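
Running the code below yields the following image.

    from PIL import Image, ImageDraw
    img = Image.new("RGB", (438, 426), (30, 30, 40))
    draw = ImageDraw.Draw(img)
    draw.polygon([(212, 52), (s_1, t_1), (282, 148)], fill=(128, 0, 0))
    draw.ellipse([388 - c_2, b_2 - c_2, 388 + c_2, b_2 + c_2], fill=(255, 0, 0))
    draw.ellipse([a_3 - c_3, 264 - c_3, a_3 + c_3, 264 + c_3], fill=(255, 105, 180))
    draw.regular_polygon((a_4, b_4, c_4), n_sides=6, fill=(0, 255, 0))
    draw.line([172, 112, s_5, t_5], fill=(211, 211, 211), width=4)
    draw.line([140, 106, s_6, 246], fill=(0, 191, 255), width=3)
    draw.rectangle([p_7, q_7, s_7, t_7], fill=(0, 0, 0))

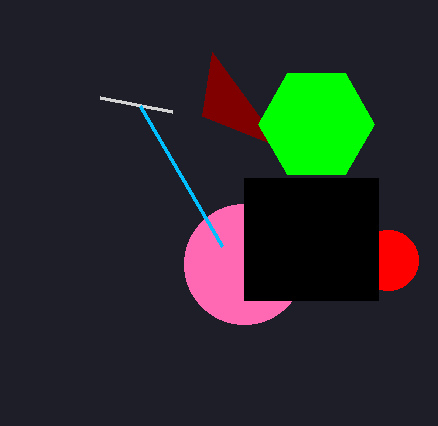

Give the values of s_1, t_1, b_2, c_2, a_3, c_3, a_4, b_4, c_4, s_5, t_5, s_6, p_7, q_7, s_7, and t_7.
s_1 = 202, t_1 = 116, b_2 = 260, c_2 = 30, a_3 = 244, c_3 = 60, a_4 = 316, b_4 = 124, c_4 = 58, s_5 = 100, t_5 = 98, s_6 = 222, p_7 = 244, q_7 = 178, s_7 = 378, t_7 = 300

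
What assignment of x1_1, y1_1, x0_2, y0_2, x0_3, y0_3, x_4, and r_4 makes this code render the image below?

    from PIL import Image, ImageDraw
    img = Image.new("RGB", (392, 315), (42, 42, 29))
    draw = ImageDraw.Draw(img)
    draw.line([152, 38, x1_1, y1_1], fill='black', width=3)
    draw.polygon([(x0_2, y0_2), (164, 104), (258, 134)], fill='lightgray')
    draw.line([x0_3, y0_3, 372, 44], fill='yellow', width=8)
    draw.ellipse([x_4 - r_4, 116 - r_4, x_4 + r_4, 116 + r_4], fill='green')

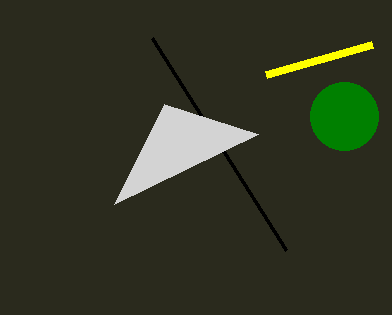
x1_1 = 286; y1_1 = 250; x0_2 = 114; y0_2 = 204; x0_3 = 266; y0_3 = 74; x_4 = 344; r_4 = 34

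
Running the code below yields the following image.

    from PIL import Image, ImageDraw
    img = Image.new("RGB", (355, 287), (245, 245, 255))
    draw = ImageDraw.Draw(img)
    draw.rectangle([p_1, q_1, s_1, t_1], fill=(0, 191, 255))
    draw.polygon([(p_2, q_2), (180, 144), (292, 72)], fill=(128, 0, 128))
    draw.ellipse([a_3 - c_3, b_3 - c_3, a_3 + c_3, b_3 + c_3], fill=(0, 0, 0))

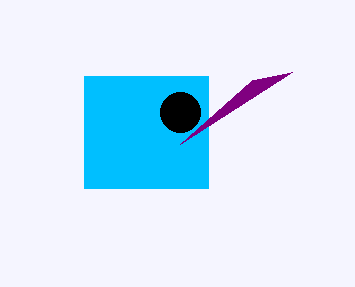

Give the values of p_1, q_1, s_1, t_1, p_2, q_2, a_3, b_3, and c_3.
p_1 = 84; q_1 = 76; s_1 = 208; t_1 = 188; p_2 = 252; q_2 = 80; a_3 = 180; b_3 = 112; c_3 = 20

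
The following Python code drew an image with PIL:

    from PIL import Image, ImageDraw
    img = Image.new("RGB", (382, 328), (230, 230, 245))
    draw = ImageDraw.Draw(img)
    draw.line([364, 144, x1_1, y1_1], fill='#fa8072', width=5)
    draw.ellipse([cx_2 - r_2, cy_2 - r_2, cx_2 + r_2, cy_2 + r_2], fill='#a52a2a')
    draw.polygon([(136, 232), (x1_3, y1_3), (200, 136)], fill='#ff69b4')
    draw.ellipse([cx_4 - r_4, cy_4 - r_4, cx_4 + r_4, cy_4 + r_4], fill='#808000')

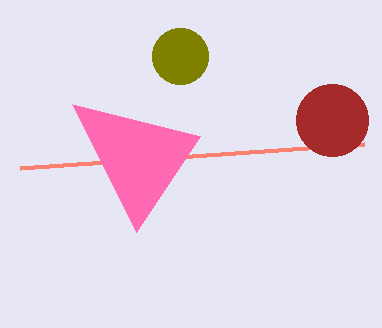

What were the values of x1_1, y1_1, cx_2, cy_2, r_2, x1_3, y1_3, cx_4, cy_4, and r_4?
x1_1 = 20, y1_1 = 168, cx_2 = 332, cy_2 = 120, r_2 = 36, x1_3 = 72, y1_3 = 104, cx_4 = 180, cy_4 = 56, r_4 = 28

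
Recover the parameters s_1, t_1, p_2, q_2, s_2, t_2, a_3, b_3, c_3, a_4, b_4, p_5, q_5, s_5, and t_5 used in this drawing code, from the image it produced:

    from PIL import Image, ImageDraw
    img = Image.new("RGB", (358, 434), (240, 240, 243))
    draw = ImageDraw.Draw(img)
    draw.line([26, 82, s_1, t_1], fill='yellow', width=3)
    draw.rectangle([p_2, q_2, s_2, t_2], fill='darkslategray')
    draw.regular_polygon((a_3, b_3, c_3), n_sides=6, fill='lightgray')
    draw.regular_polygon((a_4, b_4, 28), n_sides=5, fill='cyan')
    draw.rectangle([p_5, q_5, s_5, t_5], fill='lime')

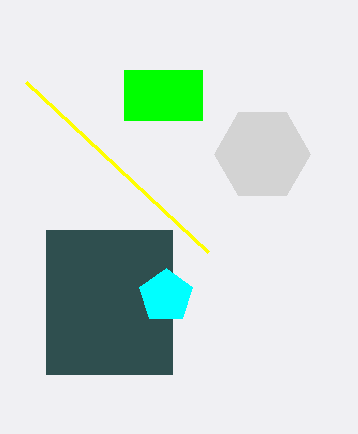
s_1 = 208, t_1 = 252, p_2 = 46, q_2 = 230, s_2 = 172, t_2 = 374, a_3 = 262, b_3 = 154, c_3 = 48, a_4 = 166, b_4 = 296, p_5 = 124, q_5 = 70, s_5 = 202, t_5 = 120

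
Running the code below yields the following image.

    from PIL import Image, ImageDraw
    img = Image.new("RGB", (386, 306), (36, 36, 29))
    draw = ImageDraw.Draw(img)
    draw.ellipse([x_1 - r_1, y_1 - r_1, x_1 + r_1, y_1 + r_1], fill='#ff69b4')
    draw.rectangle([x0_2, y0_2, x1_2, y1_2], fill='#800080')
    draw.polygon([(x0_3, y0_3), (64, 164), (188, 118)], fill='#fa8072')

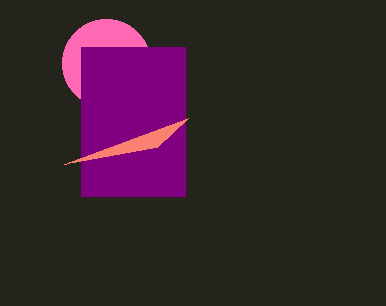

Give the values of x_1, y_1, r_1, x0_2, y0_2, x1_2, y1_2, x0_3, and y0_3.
x_1 = 106, y_1 = 63, r_1 = 44, x0_2 = 81, y0_2 = 47, x1_2 = 185, y1_2 = 196, x0_3 = 157, y0_3 = 147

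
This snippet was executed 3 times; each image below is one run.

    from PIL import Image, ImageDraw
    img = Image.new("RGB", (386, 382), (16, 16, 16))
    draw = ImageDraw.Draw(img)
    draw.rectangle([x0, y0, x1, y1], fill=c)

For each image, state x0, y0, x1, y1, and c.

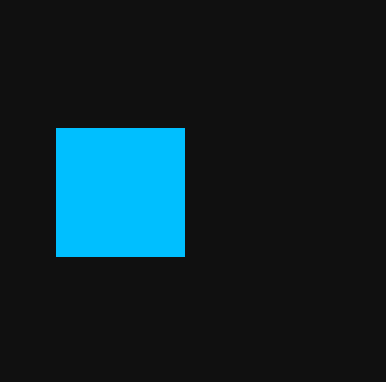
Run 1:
x0 = 56
y0 = 128
x1 = 184
y1 = 256
c = 'deepskyblue'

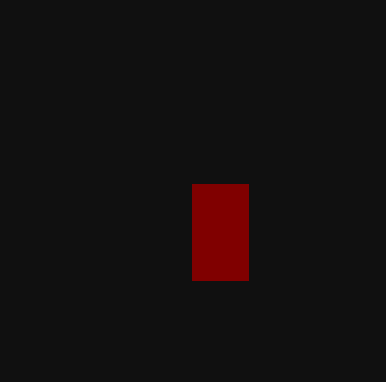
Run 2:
x0 = 192, y0 = 184, x1 = 248, y1 = 280, c = 'maroon'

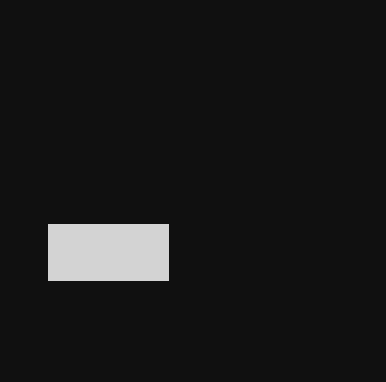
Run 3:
x0 = 48
y0 = 224
x1 = 168
y1 = 280
c = 'lightgray'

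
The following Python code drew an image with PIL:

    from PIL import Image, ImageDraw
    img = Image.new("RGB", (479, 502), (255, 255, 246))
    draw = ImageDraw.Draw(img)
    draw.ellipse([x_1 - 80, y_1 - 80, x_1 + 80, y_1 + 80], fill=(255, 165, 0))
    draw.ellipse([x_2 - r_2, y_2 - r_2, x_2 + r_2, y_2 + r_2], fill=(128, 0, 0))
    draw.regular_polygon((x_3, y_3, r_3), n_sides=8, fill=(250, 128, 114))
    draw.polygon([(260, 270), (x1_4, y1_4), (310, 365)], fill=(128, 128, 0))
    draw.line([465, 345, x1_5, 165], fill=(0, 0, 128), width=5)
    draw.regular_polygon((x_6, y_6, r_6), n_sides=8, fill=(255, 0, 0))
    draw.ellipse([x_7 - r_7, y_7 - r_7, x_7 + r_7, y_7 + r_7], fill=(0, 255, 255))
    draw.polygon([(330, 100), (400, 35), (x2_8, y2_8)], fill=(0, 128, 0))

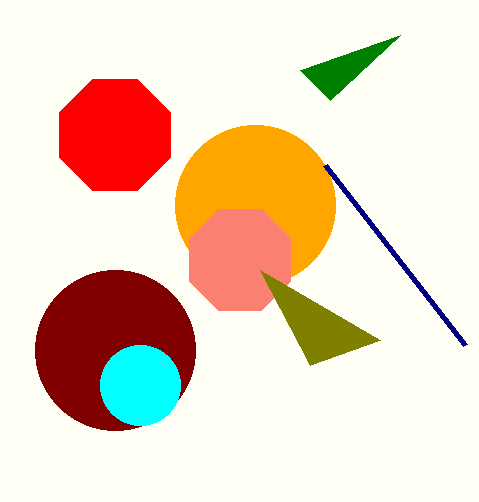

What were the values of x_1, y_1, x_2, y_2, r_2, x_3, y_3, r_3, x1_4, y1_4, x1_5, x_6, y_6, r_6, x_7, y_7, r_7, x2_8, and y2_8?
x_1 = 255; y_1 = 205; x_2 = 115; y_2 = 350; r_2 = 80; x_3 = 240; y_3 = 260; r_3 = 55; x1_4 = 380; y1_4 = 340; x1_5 = 325; x_6 = 115; y_6 = 135; r_6 = 60; x_7 = 140; y_7 = 385; r_7 = 40; x2_8 = 300; y2_8 = 70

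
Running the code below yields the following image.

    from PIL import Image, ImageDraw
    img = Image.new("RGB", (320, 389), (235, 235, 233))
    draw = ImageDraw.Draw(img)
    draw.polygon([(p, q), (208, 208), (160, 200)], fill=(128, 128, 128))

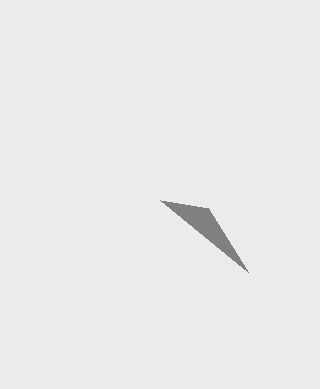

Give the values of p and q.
p = 248
q = 272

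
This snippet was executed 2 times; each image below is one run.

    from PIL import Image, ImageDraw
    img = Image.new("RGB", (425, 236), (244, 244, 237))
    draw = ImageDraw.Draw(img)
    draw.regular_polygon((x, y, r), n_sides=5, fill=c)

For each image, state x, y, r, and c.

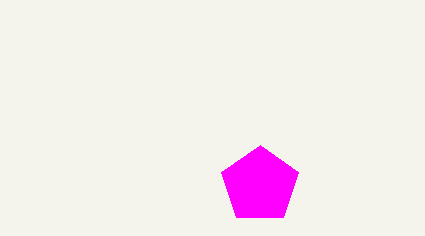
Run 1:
x = 260, y = 185, r = 40, c = 'magenta'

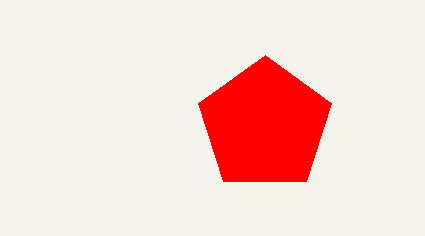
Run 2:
x = 265
y = 125
r = 70
c = 'red'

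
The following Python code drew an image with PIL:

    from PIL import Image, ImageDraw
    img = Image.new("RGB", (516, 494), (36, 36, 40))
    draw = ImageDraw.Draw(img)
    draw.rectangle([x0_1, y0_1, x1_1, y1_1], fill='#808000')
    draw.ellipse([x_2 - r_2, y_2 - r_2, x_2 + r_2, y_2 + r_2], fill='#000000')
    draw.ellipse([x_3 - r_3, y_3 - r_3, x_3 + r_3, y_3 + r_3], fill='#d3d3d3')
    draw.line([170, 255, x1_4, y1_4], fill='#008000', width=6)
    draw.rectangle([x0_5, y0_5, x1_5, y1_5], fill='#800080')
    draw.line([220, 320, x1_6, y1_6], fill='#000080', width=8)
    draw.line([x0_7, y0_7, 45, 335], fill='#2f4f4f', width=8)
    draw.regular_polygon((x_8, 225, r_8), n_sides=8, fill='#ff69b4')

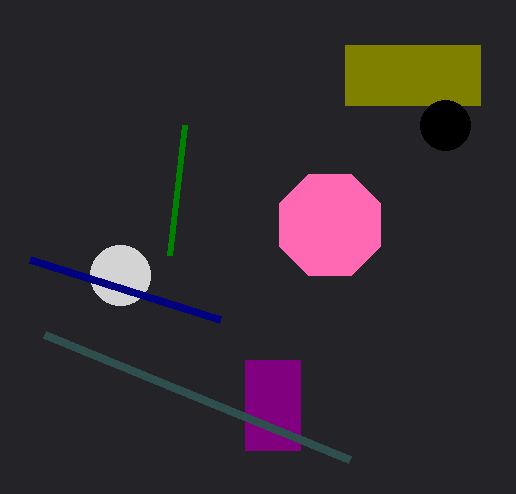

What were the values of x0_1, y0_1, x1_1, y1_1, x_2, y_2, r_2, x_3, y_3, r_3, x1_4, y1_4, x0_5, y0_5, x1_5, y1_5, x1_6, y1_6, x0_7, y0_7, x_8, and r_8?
x0_1 = 345
y0_1 = 45
x1_1 = 480
y1_1 = 105
x_2 = 445
y_2 = 125
r_2 = 25
x_3 = 120
y_3 = 275
r_3 = 30
x1_4 = 185
y1_4 = 125
x0_5 = 245
y0_5 = 360
x1_5 = 300
y1_5 = 450
x1_6 = 30
y1_6 = 260
x0_7 = 350
y0_7 = 460
x_8 = 330
r_8 = 55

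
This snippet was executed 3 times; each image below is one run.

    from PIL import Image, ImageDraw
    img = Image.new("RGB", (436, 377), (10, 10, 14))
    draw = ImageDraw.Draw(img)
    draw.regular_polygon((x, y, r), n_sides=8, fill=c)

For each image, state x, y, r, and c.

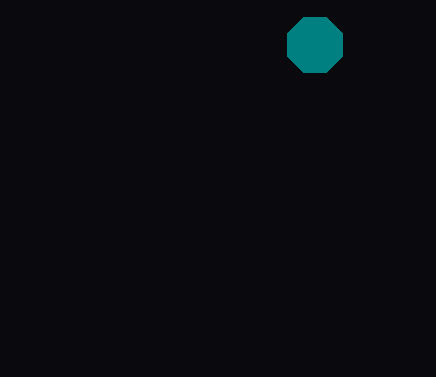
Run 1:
x = 315
y = 45
r = 30
c = 'teal'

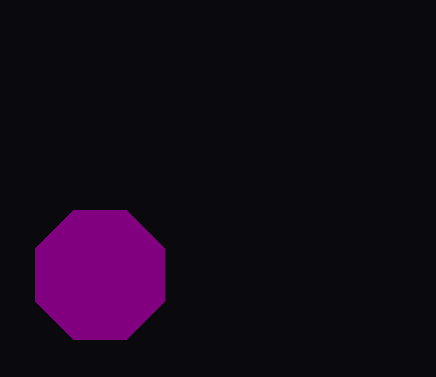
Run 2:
x = 100
y = 275
r = 70
c = 'purple'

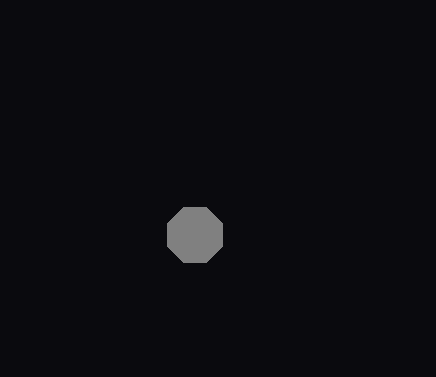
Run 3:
x = 195, y = 235, r = 30, c = 'gray'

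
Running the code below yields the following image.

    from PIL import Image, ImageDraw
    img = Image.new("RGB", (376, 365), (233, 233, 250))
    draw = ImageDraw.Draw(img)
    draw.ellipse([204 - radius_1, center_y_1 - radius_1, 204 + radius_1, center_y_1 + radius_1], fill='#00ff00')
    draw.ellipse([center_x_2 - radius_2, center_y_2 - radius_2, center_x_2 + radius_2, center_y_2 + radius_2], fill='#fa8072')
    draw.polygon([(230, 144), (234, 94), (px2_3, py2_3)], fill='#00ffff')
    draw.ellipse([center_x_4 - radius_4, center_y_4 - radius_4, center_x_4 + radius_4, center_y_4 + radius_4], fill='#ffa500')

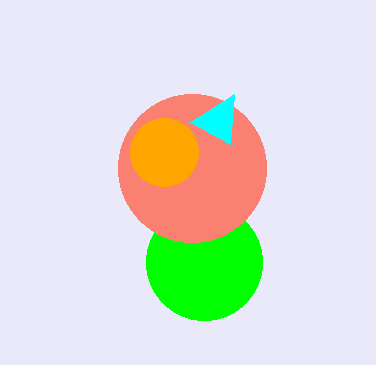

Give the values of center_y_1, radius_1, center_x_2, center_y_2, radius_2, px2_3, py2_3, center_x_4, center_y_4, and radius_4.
center_y_1 = 262; radius_1 = 58; center_x_2 = 192; center_y_2 = 168; radius_2 = 74; px2_3 = 190; py2_3 = 122; center_x_4 = 164; center_y_4 = 152; radius_4 = 34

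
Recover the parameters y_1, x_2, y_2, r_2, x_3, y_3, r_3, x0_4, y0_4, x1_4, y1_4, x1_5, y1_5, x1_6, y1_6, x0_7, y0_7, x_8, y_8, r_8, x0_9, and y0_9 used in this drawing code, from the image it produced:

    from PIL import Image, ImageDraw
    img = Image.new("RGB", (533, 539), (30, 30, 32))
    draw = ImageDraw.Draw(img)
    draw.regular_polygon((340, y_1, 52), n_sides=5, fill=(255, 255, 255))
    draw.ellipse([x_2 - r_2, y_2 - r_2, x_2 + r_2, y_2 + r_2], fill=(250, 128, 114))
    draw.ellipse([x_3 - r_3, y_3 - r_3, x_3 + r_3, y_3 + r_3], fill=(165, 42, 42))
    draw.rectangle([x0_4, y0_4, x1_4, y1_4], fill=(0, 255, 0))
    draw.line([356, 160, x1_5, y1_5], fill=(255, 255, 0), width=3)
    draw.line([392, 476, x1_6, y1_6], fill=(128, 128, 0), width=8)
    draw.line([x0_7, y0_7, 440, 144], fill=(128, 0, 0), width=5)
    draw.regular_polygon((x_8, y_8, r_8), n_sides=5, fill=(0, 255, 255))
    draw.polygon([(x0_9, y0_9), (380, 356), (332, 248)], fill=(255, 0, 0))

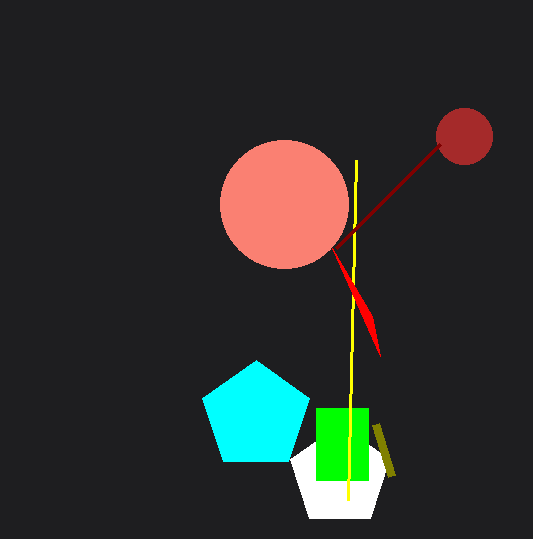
y_1 = 476, x_2 = 284, y_2 = 204, r_2 = 64, x_3 = 464, y_3 = 136, r_3 = 28, x0_4 = 316, y0_4 = 408, x1_4 = 368, y1_4 = 480, x1_5 = 348, y1_5 = 500, x1_6 = 376, y1_6 = 424, x0_7 = 336, y0_7 = 248, x_8 = 256, y_8 = 416, r_8 = 56, x0_9 = 372, y0_9 = 316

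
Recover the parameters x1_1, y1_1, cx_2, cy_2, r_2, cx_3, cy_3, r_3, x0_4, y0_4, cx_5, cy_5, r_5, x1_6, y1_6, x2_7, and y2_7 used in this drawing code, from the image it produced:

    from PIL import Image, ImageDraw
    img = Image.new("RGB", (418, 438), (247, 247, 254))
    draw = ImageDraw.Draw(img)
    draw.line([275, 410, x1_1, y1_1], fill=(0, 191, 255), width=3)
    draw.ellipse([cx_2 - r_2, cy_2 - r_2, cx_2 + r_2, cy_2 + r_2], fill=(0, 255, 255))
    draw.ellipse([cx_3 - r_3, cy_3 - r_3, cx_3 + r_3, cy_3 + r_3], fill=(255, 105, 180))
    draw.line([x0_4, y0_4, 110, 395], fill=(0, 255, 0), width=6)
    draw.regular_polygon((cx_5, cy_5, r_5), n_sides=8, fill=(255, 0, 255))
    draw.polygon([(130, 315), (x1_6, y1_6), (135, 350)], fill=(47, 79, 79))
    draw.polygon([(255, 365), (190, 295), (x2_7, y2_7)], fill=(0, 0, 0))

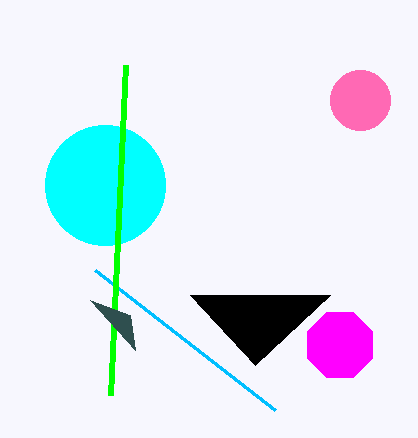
x1_1 = 95, y1_1 = 270, cx_2 = 105, cy_2 = 185, r_2 = 60, cx_3 = 360, cy_3 = 100, r_3 = 30, x0_4 = 125, y0_4 = 65, cx_5 = 340, cy_5 = 345, r_5 = 35, x1_6 = 90, y1_6 = 300, x2_7 = 330, y2_7 = 295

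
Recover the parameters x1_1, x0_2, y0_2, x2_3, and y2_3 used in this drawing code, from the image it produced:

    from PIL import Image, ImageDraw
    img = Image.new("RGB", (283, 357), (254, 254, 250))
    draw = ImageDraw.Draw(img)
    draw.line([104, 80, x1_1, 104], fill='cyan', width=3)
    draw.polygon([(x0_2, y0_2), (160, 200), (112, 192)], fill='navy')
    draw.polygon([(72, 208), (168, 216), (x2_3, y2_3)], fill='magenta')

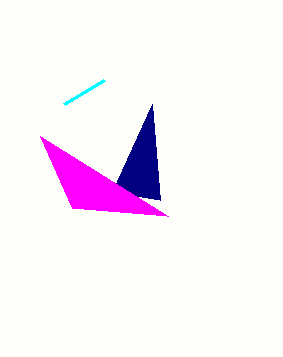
x1_1 = 64, x0_2 = 152, y0_2 = 104, x2_3 = 40, y2_3 = 136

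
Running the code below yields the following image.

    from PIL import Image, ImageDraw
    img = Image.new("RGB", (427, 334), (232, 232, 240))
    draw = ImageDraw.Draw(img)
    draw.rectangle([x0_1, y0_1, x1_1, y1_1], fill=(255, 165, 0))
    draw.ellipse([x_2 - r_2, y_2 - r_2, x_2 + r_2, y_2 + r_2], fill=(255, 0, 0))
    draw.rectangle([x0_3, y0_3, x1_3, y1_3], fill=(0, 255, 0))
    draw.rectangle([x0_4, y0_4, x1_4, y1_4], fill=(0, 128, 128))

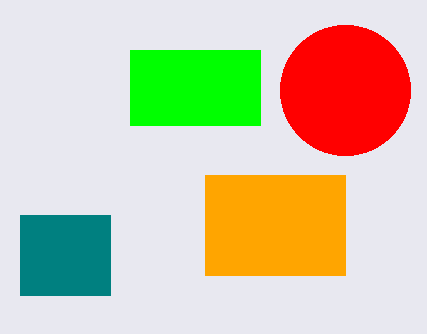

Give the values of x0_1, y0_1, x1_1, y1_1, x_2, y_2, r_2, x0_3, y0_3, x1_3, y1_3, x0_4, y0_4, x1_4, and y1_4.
x0_1 = 205
y0_1 = 175
x1_1 = 345
y1_1 = 275
x_2 = 345
y_2 = 90
r_2 = 65
x0_3 = 130
y0_3 = 50
x1_3 = 260
y1_3 = 125
x0_4 = 20
y0_4 = 215
x1_4 = 110
y1_4 = 295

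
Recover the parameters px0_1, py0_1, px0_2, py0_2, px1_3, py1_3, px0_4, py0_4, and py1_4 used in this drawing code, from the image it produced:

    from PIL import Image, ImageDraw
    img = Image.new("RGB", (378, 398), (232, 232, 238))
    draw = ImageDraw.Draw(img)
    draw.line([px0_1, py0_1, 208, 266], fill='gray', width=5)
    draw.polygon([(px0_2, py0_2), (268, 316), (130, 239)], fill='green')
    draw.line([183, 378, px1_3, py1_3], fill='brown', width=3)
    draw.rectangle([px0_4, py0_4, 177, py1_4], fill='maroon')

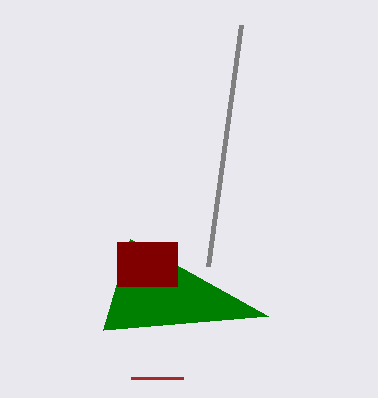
px0_1 = 241; py0_1 = 25; px0_2 = 103; py0_2 = 330; px1_3 = 131; py1_3 = 378; px0_4 = 117; py0_4 = 242; py1_4 = 286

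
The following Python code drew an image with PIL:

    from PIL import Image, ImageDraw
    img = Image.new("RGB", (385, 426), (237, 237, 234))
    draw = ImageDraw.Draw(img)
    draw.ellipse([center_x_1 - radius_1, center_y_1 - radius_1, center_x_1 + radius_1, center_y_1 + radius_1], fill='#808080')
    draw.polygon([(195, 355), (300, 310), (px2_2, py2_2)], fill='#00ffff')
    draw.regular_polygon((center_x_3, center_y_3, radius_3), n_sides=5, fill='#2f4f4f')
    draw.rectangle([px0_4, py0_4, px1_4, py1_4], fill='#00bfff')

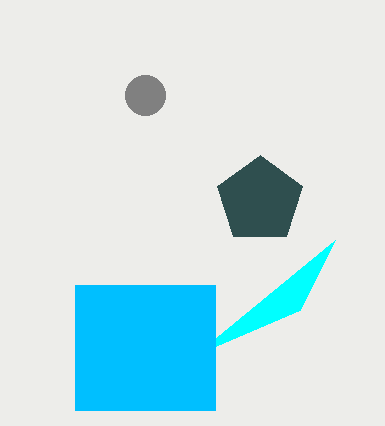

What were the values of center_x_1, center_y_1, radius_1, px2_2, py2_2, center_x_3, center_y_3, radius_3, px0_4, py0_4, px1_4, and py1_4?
center_x_1 = 145
center_y_1 = 95
radius_1 = 20
px2_2 = 335
py2_2 = 240
center_x_3 = 260
center_y_3 = 200
radius_3 = 45
px0_4 = 75
py0_4 = 285
px1_4 = 215
py1_4 = 410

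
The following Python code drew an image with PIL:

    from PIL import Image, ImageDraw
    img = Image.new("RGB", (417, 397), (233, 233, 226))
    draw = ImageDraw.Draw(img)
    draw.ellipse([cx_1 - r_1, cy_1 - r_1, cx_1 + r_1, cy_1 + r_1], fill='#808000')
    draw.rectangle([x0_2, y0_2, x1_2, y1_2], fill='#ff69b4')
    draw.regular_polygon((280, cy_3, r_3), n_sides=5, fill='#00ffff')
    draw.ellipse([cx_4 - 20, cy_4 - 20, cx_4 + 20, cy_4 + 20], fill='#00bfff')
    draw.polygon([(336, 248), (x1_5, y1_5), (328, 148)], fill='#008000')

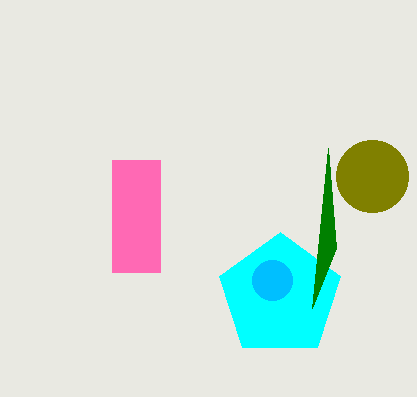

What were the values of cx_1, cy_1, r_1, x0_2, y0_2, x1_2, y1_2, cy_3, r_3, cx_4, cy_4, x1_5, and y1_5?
cx_1 = 372
cy_1 = 176
r_1 = 36
x0_2 = 112
y0_2 = 160
x1_2 = 160
y1_2 = 272
cy_3 = 296
r_3 = 64
cx_4 = 272
cy_4 = 280
x1_5 = 312
y1_5 = 308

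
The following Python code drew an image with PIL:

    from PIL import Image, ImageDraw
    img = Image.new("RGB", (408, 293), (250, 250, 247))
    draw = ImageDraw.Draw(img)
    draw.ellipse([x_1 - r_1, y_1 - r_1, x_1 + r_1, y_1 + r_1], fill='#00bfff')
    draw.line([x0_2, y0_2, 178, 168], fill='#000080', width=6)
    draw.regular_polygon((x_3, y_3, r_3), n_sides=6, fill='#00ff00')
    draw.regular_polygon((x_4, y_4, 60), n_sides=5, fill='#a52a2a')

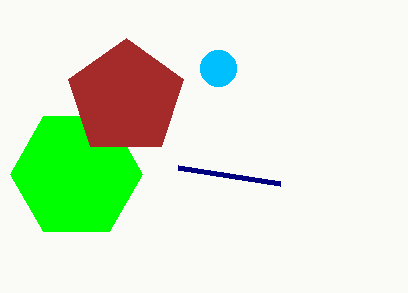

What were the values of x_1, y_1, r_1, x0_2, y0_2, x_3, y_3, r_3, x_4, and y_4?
x_1 = 218
y_1 = 68
r_1 = 18
x0_2 = 280
y0_2 = 184
x_3 = 76
y_3 = 174
r_3 = 66
x_4 = 126
y_4 = 98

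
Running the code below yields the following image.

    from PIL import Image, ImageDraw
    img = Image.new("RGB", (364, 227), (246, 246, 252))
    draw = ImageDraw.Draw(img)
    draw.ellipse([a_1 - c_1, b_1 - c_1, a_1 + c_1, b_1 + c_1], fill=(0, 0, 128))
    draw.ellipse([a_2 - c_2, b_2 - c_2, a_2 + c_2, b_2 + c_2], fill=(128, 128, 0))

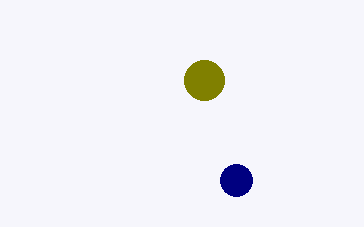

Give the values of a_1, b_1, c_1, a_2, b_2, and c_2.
a_1 = 236, b_1 = 180, c_1 = 16, a_2 = 204, b_2 = 80, c_2 = 20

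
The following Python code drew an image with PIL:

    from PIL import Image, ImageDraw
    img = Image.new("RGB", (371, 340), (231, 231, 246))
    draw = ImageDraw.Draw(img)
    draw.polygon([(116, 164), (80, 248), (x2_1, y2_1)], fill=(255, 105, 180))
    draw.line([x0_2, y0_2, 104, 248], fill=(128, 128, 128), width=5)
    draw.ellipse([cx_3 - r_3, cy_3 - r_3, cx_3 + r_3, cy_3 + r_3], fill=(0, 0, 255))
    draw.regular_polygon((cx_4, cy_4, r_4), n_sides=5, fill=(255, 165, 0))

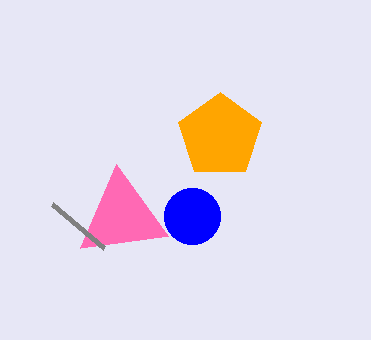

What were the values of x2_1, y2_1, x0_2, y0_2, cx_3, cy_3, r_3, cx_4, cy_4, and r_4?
x2_1 = 168, y2_1 = 236, x0_2 = 52, y0_2 = 204, cx_3 = 192, cy_3 = 216, r_3 = 28, cx_4 = 220, cy_4 = 136, r_4 = 44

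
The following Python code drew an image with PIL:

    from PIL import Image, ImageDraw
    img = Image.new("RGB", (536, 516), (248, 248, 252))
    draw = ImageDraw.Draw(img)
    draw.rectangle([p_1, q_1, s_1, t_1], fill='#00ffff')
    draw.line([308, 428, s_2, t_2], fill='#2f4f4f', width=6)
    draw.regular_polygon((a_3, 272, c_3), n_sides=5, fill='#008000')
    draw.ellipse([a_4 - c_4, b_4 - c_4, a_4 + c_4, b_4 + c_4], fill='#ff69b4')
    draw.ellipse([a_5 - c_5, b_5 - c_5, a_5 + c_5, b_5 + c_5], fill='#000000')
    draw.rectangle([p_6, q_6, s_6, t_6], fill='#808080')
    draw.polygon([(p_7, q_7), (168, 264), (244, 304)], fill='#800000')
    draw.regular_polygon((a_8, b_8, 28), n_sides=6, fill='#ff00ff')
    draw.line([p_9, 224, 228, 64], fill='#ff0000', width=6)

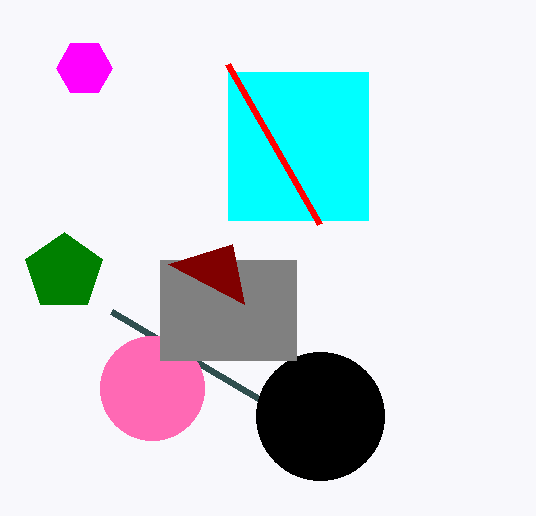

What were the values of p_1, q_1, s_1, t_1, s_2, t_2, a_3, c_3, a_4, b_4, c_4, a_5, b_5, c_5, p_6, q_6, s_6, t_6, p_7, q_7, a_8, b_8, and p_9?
p_1 = 228, q_1 = 72, s_1 = 368, t_1 = 220, s_2 = 112, t_2 = 312, a_3 = 64, c_3 = 40, a_4 = 152, b_4 = 388, c_4 = 52, a_5 = 320, b_5 = 416, c_5 = 64, p_6 = 160, q_6 = 260, s_6 = 296, t_6 = 360, p_7 = 232, q_7 = 244, a_8 = 84, b_8 = 68, p_9 = 320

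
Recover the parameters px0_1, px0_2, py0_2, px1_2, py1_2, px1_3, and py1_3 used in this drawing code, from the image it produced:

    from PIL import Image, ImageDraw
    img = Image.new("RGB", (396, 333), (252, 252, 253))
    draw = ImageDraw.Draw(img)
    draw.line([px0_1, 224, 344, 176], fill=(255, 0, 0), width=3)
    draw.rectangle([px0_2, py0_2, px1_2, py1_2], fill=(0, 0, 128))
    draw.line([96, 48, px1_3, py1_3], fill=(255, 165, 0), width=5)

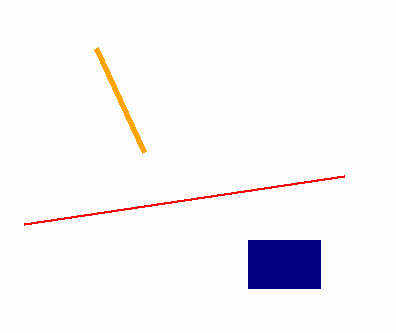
px0_1 = 24; px0_2 = 248; py0_2 = 240; px1_2 = 320; py1_2 = 288; px1_3 = 144; py1_3 = 152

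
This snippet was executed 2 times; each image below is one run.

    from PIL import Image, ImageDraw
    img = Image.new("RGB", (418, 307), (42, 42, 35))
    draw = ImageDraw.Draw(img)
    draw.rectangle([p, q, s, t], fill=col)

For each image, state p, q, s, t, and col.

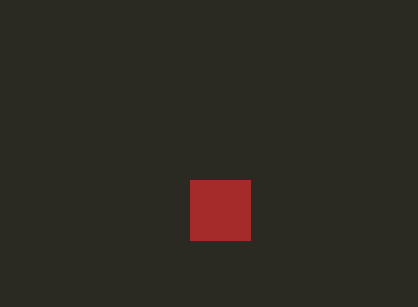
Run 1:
p = 190; q = 180; s = 250; t = 240; col = 'brown'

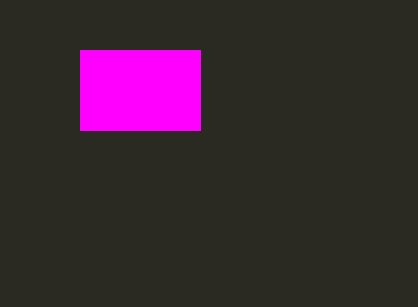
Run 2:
p = 80
q = 50
s = 200
t = 130
col = 'magenta'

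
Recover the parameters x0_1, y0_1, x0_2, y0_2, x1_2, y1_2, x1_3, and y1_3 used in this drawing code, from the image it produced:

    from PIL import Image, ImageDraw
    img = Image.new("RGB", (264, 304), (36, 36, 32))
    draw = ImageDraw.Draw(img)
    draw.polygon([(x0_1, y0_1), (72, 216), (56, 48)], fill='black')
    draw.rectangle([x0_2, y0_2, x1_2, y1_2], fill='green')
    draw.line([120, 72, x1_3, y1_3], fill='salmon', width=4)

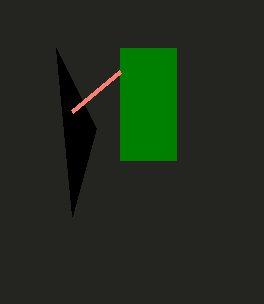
x0_1 = 96
y0_1 = 128
x0_2 = 120
y0_2 = 48
x1_2 = 176
y1_2 = 160
x1_3 = 72
y1_3 = 112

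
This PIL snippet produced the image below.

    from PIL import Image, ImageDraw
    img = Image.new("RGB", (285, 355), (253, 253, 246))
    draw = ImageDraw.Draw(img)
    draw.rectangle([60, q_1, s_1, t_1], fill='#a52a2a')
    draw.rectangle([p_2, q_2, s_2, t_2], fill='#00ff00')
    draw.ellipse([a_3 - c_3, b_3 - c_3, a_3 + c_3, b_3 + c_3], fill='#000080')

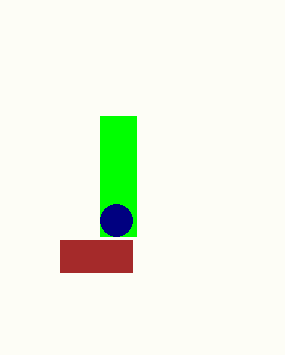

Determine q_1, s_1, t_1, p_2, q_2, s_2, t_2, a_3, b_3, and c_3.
q_1 = 240, s_1 = 132, t_1 = 272, p_2 = 100, q_2 = 116, s_2 = 136, t_2 = 236, a_3 = 116, b_3 = 220, c_3 = 16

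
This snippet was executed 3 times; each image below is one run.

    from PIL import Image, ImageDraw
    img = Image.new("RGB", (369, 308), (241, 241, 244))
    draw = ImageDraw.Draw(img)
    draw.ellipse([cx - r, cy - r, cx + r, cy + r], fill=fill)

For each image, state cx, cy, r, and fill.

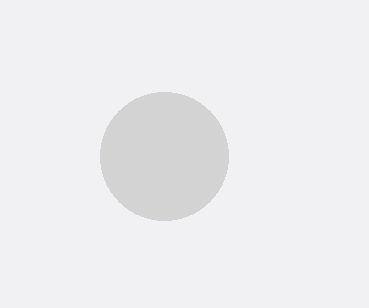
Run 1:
cx = 164; cy = 156; r = 64; fill = 'lightgray'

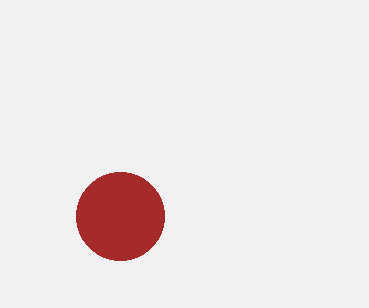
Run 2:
cx = 120; cy = 216; r = 44; fill = 'brown'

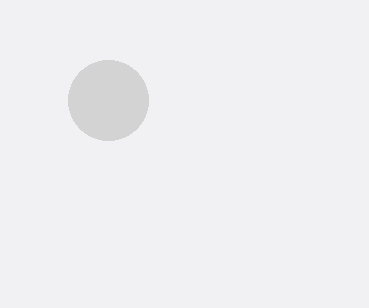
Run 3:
cx = 108; cy = 100; r = 40; fill = 'lightgray'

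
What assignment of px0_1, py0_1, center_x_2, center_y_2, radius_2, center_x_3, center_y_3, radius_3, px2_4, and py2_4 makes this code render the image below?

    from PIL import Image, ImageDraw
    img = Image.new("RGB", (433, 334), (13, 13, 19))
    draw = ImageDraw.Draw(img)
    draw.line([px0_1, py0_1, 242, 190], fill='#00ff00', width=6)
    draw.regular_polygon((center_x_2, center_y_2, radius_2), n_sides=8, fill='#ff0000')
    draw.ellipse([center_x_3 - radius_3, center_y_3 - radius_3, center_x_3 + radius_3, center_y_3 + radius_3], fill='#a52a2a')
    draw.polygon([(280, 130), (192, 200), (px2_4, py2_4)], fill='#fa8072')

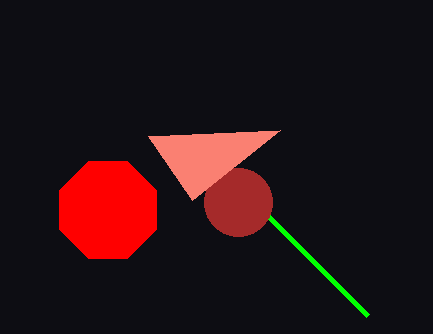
px0_1 = 368; py0_1 = 316; center_x_2 = 108; center_y_2 = 210; radius_2 = 52; center_x_3 = 238; center_y_3 = 202; radius_3 = 34; px2_4 = 148; py2_4 = 136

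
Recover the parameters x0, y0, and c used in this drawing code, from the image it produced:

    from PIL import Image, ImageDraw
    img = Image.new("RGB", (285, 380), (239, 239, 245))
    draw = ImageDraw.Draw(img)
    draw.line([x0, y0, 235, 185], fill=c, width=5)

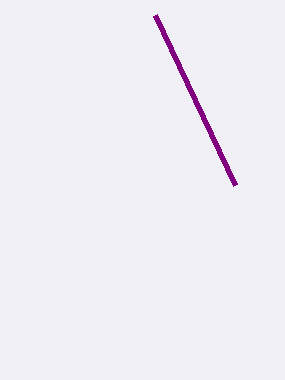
x0 = 155; y0 = 15; c = 'purple'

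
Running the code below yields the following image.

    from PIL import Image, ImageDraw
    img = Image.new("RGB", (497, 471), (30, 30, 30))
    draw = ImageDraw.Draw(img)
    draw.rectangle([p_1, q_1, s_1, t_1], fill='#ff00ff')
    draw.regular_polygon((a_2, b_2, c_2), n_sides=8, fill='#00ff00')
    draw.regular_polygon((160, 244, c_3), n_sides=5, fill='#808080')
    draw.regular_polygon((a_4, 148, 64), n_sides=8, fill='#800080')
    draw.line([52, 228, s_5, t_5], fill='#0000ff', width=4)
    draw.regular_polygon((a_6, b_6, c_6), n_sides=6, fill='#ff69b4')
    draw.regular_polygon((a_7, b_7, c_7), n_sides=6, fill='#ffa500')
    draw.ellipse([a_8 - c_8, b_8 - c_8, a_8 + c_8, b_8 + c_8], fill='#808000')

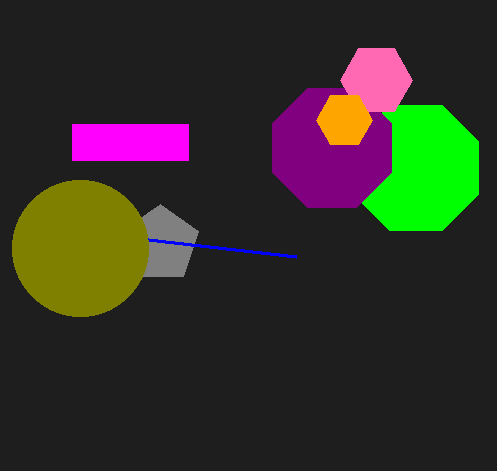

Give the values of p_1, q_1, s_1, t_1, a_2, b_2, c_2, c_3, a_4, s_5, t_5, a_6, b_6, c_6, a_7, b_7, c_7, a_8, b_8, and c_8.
p_1 = 72; q_1 = 124; s_1 = 188; t_1 = 160; a_2 = 416; b_2 = 168; c_2 = 68; c_3 = 40; a_4 = 332; s_5 = 296; t_5 = 256; a_6 = 376; b_6 = 80; c_6 = 36; a_7 = 344; b_7 = 120; c_7 = 28; a_8 = 80; b_8 = 248; c_8 = 68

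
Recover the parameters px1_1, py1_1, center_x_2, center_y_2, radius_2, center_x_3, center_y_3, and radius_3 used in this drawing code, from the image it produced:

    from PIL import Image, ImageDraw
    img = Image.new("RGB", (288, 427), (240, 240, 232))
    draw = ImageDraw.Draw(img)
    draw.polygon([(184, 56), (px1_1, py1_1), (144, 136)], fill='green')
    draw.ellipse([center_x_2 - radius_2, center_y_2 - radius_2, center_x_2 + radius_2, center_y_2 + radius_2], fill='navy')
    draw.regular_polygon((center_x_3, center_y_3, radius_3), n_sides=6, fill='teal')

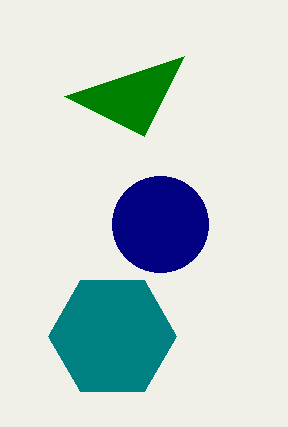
px1_1 = 64; py1_1 = 96; center_x_2 = 160; center_y_2 = 224; radius_2 = 48; center_x_3 = 112; center_y_3 = 336; radius_3 = 64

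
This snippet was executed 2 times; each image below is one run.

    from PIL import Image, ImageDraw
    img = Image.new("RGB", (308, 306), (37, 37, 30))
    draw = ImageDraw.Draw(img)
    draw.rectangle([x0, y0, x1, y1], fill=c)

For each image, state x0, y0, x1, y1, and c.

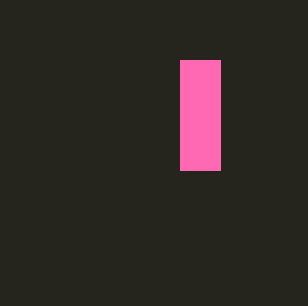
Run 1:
x0 = 180, y0 = 60, x1 = 220, y1 = 170, c = 'hotpink'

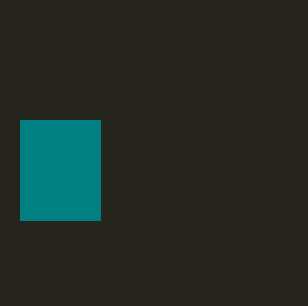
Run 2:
x0 = 20, y0 = 120, x1 = 100, y1 = 220, c = 'teal'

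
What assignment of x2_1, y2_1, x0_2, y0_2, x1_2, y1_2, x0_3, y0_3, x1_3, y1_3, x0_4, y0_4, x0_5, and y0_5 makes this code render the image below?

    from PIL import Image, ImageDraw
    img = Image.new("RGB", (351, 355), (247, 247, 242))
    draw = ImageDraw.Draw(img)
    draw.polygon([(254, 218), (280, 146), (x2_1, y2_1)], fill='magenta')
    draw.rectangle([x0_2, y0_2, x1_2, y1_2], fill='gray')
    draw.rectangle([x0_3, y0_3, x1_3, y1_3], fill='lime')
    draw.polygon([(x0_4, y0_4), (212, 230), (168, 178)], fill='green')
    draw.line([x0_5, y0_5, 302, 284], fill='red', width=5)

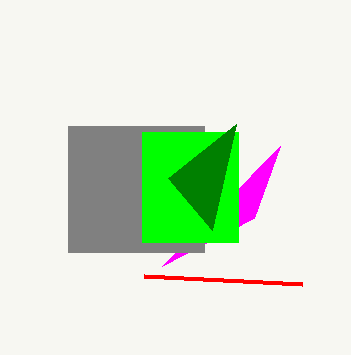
x2_1 = 162, y2_1 = 266, x0_2 = 68, y0_2 = 126, x1_2 = 204, y1_2 = 252, x0_3 = 142, y0_3 = 132, x1_3 = 238, y1_3 = 242, x0_4 = 236, y0_4 = 124, x0_5 = 144, y0_5 = 276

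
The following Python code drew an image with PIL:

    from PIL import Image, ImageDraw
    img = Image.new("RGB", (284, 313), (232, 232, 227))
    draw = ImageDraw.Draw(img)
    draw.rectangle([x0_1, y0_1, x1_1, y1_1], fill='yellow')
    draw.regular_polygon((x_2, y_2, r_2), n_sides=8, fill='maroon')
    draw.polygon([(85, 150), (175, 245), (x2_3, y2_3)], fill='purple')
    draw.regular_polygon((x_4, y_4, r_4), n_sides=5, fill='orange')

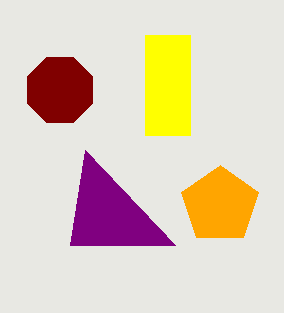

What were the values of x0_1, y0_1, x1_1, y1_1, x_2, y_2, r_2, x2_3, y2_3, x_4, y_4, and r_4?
x0_1 = 145
y0_1 = 35
x1_1 = 190
y1_1 = 135
x_2 = 60
y_2 = 90
r_2 = 35
x2_3 = 70
y2_3 = 245
x_4 = 220
y_4 = 205
r_4 = 40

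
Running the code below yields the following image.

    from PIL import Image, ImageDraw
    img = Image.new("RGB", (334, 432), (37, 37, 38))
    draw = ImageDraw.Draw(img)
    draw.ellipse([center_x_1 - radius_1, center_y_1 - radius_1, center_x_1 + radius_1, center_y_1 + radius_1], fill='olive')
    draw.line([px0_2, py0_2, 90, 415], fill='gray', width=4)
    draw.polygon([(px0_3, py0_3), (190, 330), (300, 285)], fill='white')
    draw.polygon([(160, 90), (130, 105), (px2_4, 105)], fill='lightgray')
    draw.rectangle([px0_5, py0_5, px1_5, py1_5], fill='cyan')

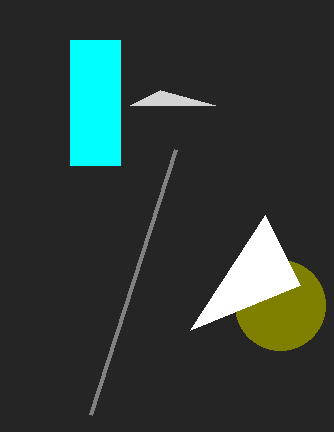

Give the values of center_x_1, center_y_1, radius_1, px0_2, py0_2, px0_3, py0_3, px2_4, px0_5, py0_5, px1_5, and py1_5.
center_x_1 = 280
center_y_1 = 305
radius_1 = 45
px0_2 = 175
py0_2 = 150
px0_3 = 265
py0_3 = 215
px2_4 = 215
px0_5 = 70
py0_5 = 40
px1_5 = 120
py1_5 = 165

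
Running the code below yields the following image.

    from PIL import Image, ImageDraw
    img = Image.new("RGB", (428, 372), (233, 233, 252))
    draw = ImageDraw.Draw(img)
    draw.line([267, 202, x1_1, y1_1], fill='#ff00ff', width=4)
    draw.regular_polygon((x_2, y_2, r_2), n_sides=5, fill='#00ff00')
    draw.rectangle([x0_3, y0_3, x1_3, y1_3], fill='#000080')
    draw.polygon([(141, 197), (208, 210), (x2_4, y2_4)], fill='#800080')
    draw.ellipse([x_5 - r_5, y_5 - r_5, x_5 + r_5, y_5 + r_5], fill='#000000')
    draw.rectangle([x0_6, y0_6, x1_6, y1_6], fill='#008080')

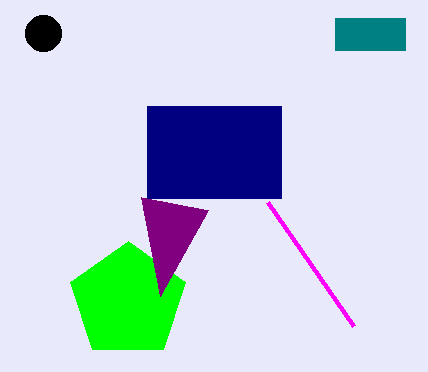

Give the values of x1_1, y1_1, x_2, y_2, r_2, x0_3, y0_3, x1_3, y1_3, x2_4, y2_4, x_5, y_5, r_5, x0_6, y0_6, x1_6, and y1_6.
x1_1 = 353, y1_1 = 326, x_2 = 128, y_2 = 301, r_2 = 60, x0_3 = 147, y0_3 = 106, x1_3 = 281, y1_3 = 198, x2_4 = 160, y2_4 = 296, x_5 = 43, y_5 = 33, r_5 = 18, x0_6 = 335, y0_6 = 18, x1_6 = 405, y1_6 = 50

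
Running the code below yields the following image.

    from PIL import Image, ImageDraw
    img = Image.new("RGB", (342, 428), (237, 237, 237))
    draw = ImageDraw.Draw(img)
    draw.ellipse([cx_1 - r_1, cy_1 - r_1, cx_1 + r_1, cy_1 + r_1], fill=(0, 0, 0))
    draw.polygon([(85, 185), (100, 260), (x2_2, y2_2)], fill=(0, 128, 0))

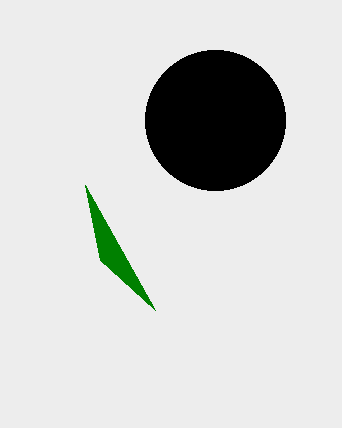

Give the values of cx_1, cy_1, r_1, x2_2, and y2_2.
cx_1 = 215, cy_1 = 120, r_1 = 70, x2_2 = 155, y2_2 = 310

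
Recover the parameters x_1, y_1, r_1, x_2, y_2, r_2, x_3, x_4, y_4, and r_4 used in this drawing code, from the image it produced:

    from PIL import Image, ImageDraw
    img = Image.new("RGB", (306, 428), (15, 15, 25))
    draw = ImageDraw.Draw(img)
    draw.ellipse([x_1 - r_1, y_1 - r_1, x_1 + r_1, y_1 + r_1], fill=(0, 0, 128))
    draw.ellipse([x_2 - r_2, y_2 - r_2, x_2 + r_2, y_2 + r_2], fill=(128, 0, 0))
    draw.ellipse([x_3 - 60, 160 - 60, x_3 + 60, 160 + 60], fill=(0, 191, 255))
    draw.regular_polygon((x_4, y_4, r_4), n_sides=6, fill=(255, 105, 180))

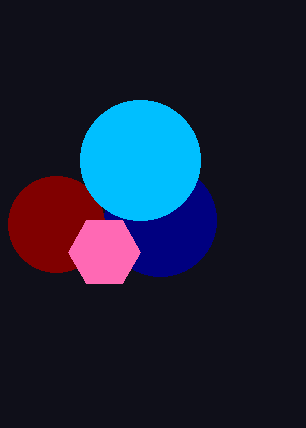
x_1 = 160
y_1 = 220
r_1 = 56
x_2 = 56
y_2 = 224
r_2 = 48
x_3 = 140
x_4 = 104
y_4 = 252
r_4 = 36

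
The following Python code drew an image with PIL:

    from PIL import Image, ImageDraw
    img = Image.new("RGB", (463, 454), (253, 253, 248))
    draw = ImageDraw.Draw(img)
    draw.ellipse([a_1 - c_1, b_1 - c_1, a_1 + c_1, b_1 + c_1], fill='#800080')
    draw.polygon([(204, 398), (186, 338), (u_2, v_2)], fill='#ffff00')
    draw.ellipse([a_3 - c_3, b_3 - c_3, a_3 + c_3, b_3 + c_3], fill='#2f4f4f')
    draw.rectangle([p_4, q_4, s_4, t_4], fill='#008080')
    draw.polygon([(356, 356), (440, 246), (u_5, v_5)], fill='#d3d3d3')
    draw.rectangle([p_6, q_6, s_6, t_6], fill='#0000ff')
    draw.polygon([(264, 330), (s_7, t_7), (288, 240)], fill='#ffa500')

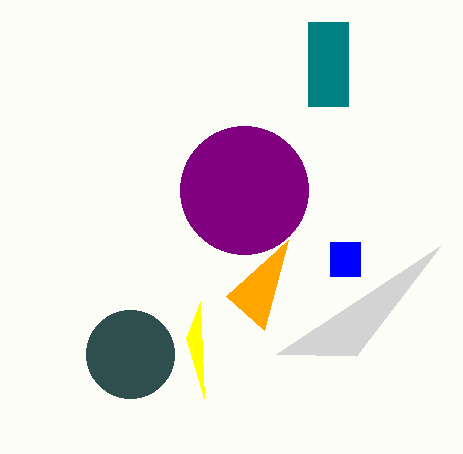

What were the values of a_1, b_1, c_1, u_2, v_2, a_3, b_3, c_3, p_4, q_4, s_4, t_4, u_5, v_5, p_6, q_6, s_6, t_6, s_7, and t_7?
a_1 = 244
b_1 = 190
c_1 = 64
u_2 = 200
v_2 = 302
a_3 = 130
b_3 = 354
c_3 = 44
p_4 = 308
q_4 = 22
s_4 = 348
t_4 = 106
u_5 = 276
v_5 = 354
p_6 = 330
q_6 = 242
s_6 = 360
t_6 = 276
s_7 = 226
t_7 = 296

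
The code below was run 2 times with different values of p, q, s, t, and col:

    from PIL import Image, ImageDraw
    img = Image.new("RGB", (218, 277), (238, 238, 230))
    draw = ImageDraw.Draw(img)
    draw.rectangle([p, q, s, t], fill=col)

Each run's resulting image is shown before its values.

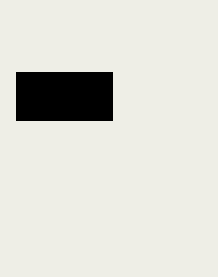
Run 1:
p = 16, q = 72, s = 112, t = 120, col = 'black'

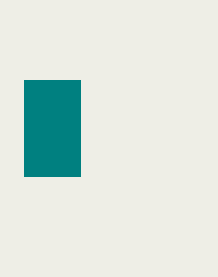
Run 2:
p = 24
q = 80
s = 80
t = 176
col = 'teal'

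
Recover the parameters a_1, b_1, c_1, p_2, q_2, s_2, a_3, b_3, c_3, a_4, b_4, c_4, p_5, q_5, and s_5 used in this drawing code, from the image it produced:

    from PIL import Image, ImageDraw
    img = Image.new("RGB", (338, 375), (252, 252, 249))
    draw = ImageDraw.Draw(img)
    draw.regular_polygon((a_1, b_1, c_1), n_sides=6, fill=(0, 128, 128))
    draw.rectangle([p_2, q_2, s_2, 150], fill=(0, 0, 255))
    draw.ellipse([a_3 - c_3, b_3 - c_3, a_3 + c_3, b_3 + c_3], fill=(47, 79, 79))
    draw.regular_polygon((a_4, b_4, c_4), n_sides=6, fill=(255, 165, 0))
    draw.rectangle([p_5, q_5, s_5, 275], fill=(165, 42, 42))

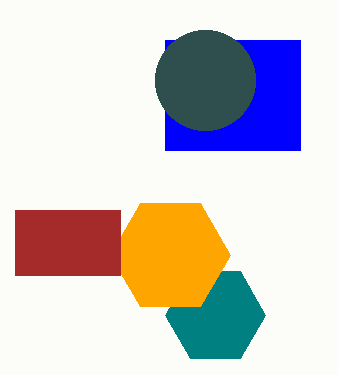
a_1 = 215; b_1 = 315; c_1 = 50; p_2 = 165; q_2 = 40; s_2 = 300; a_3 = 205; b_3 = 80; c_3 = 50; a_4 = 170; b_4 = 255; c_4 = 60; p_5 = 15; q_5 = 210; s_5 = 120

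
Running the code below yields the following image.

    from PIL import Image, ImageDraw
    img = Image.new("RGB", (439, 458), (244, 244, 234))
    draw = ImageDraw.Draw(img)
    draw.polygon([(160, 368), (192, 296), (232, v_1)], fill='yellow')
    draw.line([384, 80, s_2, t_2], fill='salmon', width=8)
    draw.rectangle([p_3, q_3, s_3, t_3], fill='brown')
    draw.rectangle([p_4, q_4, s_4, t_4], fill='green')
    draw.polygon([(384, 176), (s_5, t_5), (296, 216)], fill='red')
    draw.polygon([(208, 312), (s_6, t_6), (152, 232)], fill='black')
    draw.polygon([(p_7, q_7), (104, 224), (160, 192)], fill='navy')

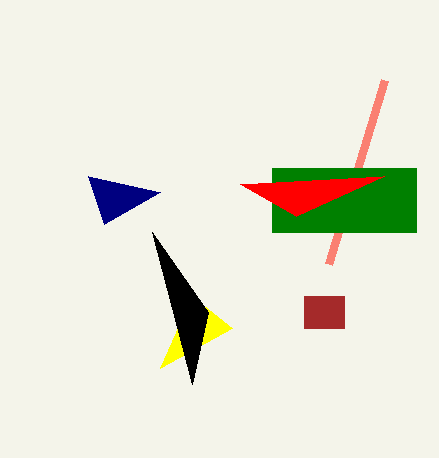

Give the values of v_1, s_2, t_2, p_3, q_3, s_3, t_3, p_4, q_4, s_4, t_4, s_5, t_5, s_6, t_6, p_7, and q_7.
v_1 = 328, s_2 = 328, t_2 = 264, p_3 = 304, q_3 = 296, s_3 = 344, t_3 = 328, p_4 = 272, q_4 = 168, s_4 = 416, t_4 = 232, s_5 = 240, t_5 = 184, s_6 = 192, t_6 = 384, p_7 = 88, q_7 = 176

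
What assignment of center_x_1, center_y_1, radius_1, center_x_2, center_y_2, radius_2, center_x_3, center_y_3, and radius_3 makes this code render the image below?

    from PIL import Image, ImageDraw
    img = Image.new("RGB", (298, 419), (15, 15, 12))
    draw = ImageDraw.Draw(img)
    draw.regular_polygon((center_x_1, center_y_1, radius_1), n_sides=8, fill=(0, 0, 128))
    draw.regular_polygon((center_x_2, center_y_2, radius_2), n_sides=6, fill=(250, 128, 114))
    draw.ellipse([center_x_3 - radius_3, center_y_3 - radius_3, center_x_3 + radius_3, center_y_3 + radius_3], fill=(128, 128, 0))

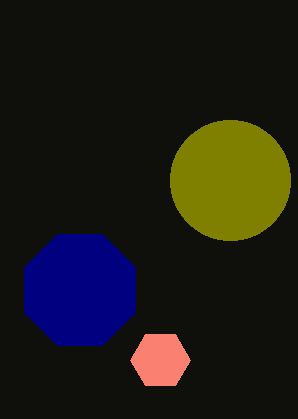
center_x_1 = 80, center_y_1 = 290, radius_1 = 60, center_x_2 = 160, center_y_2 = 360, radius_2 = 30, center_x_3 = 230, center_y_3 = 180, radius_3 = 60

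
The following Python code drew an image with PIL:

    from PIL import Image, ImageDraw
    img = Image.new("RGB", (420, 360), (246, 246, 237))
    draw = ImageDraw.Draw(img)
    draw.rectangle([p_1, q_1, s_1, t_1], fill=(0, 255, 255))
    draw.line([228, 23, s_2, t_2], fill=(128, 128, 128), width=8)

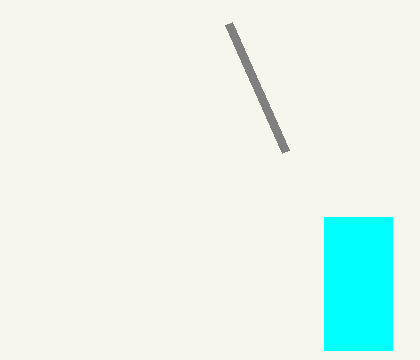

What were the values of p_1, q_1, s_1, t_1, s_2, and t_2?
p_1 = 324, q_1 = 217, s_1 = 392, t_1 = 350, s_2 = 285, t_2 = 151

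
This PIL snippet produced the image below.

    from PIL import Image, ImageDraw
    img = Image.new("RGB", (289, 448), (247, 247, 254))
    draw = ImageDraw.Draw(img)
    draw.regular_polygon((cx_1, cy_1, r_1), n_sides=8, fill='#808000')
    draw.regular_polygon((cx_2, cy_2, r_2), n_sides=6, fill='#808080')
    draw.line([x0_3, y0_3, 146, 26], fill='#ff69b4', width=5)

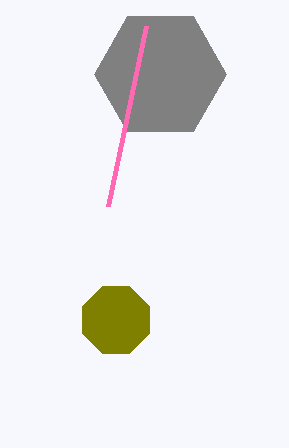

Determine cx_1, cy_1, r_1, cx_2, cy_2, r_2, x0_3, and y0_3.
cx_1 = 116, cy_1 = 320, r_1 = 36, cx_2 = 160, cy_2 = 74, r_2 = 66, x0_3 = 108, y0_3 = 206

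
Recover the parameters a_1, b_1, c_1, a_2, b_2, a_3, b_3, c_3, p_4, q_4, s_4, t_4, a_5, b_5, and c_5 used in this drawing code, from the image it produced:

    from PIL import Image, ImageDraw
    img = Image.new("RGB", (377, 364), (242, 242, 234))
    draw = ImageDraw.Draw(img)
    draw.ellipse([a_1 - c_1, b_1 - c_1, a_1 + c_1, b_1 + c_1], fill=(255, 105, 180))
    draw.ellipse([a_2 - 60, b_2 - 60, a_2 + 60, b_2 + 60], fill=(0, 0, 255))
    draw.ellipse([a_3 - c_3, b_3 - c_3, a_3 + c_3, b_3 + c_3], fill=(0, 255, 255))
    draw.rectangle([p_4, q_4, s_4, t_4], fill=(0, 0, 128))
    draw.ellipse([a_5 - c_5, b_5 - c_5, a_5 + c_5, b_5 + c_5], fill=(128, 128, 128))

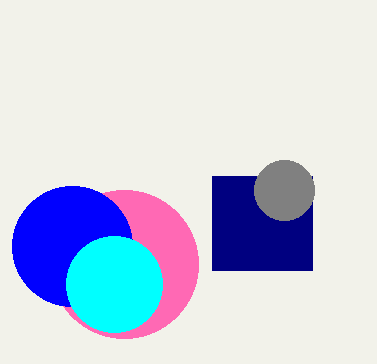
a_1 = 124
b_1 = 264
c_1 = 74
a_2 = 72
b_2 = 246
a_3 = 114
b_3 = 284
c_3 = 48
p_4 = 212
q_4 = 176
s_4 = 312
t_4 = 270
a_5 = 284
b_5 = 190
c_5 = 30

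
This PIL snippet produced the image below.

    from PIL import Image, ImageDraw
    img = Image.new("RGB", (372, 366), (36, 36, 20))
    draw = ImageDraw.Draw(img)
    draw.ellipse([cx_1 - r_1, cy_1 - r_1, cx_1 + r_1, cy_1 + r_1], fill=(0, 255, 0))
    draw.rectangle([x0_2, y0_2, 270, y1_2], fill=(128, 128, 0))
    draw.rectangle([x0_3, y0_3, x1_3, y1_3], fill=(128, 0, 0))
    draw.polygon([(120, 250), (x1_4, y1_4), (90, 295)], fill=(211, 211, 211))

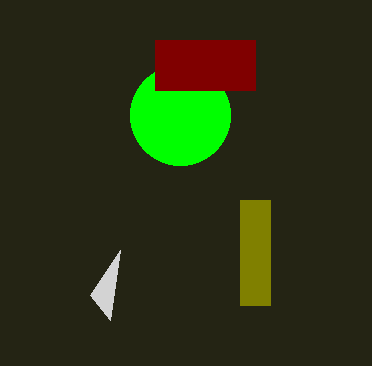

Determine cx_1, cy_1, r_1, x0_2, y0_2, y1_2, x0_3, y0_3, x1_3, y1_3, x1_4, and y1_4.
cx_1 = 180; cy_1 = 115; r_1 = 50; x0_2 = 240; y0_2 = 200; y1_2 = 305; x0_3 = 155; y0_3 = 40; x1_3 = 255; y1_3 = 90; x1_4 = 110; y1_4 = 320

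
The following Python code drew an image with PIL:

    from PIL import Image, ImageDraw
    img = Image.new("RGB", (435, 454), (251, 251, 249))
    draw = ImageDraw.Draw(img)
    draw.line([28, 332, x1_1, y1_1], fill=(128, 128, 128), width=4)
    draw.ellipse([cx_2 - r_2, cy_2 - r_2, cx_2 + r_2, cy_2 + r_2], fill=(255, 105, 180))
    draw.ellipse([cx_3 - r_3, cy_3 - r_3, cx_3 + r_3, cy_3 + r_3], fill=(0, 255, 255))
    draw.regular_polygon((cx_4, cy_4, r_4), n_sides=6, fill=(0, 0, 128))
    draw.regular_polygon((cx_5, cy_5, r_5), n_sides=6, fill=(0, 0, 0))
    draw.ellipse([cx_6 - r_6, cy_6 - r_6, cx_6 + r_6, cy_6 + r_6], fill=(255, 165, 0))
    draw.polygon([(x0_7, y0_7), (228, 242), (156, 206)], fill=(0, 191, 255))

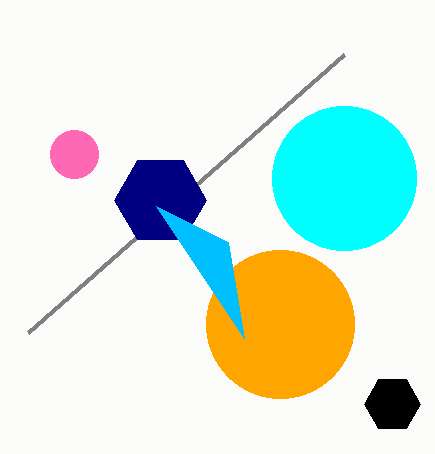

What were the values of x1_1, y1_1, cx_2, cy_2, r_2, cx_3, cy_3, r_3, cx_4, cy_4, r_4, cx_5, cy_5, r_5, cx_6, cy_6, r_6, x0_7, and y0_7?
x1_1 = 344, y1_1 = 54, cx_2 = 74, cy_2 = 154, r_2 = 24, cx_3 = 344, cy_3 = 178, r_3 = 72, cx_4 = 160, cy_4 = 200, r_4 = 46, cx_5 = 392, cy_5 = 404, r_5 = 28, cx_6 = 280, cy_6 = 324, r_6 = 74, x0_7 = 244, y0_7 = 338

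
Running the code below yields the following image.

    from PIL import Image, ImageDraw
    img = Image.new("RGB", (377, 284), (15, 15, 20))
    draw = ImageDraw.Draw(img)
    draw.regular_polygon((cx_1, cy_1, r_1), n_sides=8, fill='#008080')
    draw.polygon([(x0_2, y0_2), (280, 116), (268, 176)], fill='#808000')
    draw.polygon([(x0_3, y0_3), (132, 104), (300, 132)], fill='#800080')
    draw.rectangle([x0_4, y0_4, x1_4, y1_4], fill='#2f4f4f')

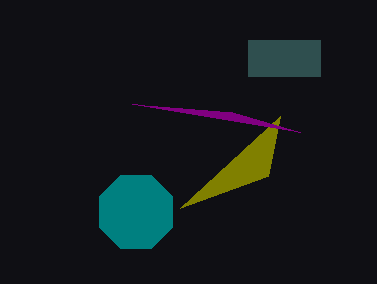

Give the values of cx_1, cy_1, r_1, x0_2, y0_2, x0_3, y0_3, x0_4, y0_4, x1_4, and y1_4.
cx_1 = 136, cy_1 = 212, r_1 = 40, x0_2 = 180, y0_2 = 208, x0_3 = 232, y0_3 = 112, x0_4 = 248, y0_4 = 40, x1_4 = 320, y1_4 = 76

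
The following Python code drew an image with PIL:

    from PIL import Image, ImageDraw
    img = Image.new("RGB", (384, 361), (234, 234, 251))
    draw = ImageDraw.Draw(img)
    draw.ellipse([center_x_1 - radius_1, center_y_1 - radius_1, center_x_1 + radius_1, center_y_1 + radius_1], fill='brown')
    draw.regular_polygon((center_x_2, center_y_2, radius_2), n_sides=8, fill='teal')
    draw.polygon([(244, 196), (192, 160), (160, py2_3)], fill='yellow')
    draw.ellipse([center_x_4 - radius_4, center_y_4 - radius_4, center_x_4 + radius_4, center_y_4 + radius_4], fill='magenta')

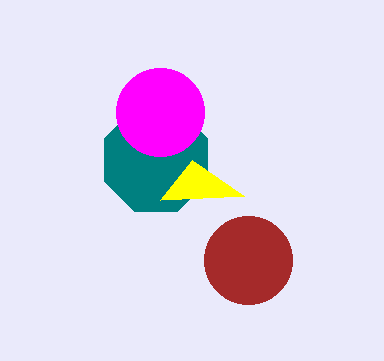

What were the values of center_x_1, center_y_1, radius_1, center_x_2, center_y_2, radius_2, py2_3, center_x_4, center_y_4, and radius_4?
center_x_1 = 248
center_y_1 = 260
radius_1 = 44
center_x_2 = 156
center_y_2 = 160
radius_2 = 56
py2_3 = 200
center_x_4 = 160
center_y_4 = 112
radius_4 = 44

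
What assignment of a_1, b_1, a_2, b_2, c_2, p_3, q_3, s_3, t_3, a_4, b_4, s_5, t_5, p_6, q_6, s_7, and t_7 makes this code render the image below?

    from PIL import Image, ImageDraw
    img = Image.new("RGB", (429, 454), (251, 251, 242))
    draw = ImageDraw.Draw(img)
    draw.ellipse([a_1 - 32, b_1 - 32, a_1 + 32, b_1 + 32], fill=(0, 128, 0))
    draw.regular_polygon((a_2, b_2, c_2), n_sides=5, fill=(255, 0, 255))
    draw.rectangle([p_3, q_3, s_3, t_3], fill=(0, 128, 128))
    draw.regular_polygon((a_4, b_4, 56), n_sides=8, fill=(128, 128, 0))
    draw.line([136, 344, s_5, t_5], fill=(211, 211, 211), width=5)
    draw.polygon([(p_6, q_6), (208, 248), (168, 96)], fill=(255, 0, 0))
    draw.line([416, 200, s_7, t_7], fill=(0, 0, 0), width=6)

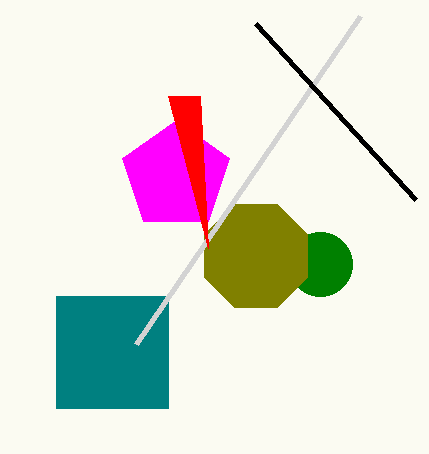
a_1 = 320
b_1 = 264
a_2 = 176
b_2 = 176
c_2 = 56
p_3 = 56
q_3 = 296
s_3 = 168
t_3 = 408
a_4 = 256
b_4 = 256
s_5 = 360
t_5 = 16
p_6 = 200
q_6 = 96
s_7 = 256
t_7 = 24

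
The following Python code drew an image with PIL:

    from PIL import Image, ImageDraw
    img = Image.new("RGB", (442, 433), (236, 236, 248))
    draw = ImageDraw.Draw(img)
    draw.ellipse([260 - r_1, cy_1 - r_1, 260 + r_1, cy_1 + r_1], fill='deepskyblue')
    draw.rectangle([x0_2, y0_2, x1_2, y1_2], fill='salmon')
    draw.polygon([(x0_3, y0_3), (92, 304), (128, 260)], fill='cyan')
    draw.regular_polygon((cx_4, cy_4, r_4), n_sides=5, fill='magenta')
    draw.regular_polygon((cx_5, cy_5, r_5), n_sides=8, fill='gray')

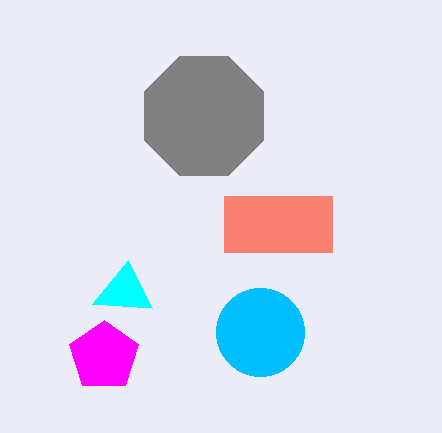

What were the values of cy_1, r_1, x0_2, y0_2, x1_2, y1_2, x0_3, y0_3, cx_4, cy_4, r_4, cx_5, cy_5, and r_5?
cy_1 = 332, r_1 = 44, x0_2 = 224, y0_2 = 196, x1_2 = 332, y1_2 = 252, x0_3 = 152, y0_3 = 308, cx_4 = 104, cy_4 = 356, r_4 = 36, cx_5 = 204, cy_5 = 116, r_5 = 64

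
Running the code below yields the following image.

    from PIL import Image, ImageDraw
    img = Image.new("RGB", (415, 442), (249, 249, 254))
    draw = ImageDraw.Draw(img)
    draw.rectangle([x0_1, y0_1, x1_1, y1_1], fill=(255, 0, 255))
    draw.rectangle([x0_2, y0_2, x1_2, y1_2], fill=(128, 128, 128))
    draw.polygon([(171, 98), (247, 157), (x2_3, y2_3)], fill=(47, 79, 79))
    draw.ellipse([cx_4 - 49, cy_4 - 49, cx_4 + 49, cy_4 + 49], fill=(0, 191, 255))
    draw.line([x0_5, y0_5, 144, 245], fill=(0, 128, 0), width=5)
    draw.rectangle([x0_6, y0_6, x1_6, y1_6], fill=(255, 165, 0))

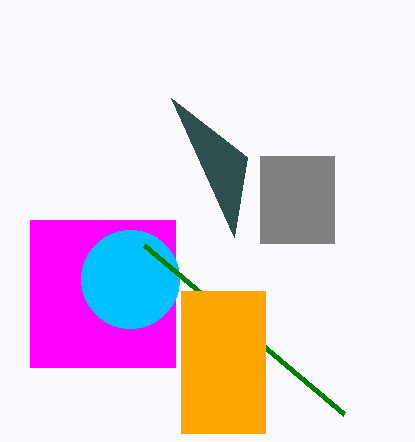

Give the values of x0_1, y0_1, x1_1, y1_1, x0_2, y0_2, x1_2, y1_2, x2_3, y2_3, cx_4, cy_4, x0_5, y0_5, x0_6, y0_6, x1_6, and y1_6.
x0_1 = 30, y0_1 = 220, x1_1 = 175, y1_1 = 367, x0_2 = 260, y0_2 = 156, x1_2 = 334, y1_2 = 243, x2_3 = 234, y2_3 = 237, cx_4 = 130, cy_4 = 279, x0_5 = 344, y0_5 = 414, x0_6 = 181, y0_6 = 291, x1_6 = 265, y1_6 = 433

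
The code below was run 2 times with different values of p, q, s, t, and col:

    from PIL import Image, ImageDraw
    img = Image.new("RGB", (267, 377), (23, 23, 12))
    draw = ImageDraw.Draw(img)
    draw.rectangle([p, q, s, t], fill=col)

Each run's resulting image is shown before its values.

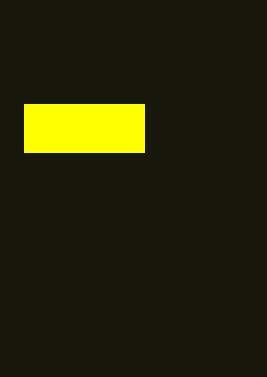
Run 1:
p = 24; q = 104; s = 144; t = 152; col = 'yellow'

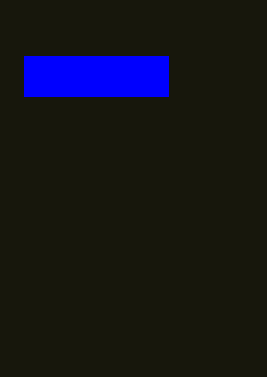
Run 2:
p = 24
q = 56
s = 168
t = 96
col = 'blue'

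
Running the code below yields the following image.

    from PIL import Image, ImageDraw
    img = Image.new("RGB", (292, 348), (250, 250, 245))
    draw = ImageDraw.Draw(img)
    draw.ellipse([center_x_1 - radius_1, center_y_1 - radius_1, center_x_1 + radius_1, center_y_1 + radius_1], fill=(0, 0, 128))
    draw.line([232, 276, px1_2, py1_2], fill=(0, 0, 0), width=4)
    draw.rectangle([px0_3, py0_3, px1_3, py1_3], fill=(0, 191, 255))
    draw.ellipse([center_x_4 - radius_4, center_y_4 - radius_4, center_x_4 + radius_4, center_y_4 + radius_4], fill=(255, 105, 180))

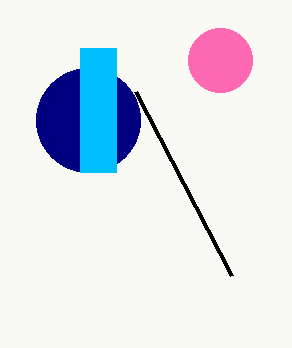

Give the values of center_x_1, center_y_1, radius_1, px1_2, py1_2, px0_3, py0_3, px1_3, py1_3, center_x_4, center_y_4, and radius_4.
center_x_1 = 88
center_y_1 = 120
radius_1 = 52
px1_2 = 136
py1_2 = 92
px0_3 = 80
py0_3 = 48
px1_3 = 116
py1_3 = 172
center_x_4 = 220
center_y_4 = 60
radius_4 = 32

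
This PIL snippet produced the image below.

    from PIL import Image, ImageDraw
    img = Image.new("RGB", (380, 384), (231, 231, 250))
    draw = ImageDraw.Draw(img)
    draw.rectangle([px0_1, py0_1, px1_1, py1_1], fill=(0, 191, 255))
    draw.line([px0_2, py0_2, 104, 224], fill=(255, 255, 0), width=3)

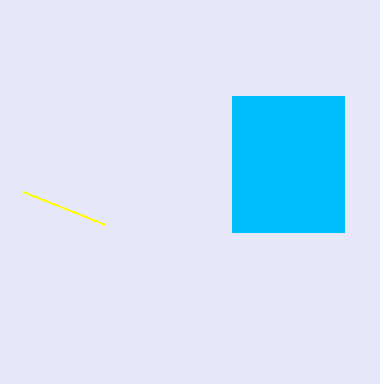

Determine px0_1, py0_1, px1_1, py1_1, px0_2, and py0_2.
px0_1 = 232, py0_1 = 96, px1_1 = 344, py1_1 = 232, px0_2 = 24, py0_2 = 192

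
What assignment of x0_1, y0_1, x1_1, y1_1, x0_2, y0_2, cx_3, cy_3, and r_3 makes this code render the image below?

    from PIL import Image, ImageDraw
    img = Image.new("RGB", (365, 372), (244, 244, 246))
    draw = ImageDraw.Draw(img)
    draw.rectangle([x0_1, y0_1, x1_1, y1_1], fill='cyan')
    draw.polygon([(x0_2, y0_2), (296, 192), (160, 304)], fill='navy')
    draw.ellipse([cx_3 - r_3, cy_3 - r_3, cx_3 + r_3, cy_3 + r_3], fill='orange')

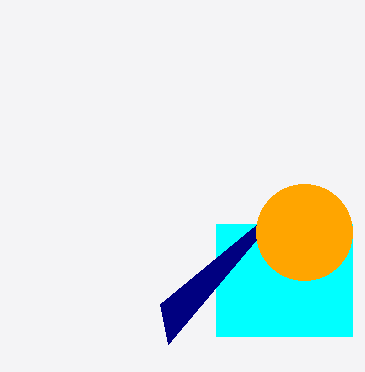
x0_1 = 216
y0_1 = 224
x1_1 = 352
y1_1 = 336
x0_2 = 168
y0_2 = 344
cx_3 = 304
cy_3 = 232
r_3 = 48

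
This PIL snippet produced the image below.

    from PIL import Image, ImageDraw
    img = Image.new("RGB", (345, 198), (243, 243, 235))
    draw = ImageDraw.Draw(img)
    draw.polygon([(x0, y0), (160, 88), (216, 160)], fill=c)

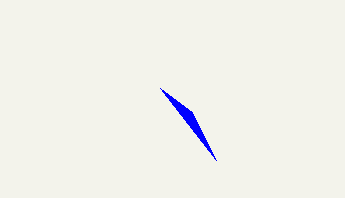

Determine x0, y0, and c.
x0 = 192, y0 = 112, c = 'blue'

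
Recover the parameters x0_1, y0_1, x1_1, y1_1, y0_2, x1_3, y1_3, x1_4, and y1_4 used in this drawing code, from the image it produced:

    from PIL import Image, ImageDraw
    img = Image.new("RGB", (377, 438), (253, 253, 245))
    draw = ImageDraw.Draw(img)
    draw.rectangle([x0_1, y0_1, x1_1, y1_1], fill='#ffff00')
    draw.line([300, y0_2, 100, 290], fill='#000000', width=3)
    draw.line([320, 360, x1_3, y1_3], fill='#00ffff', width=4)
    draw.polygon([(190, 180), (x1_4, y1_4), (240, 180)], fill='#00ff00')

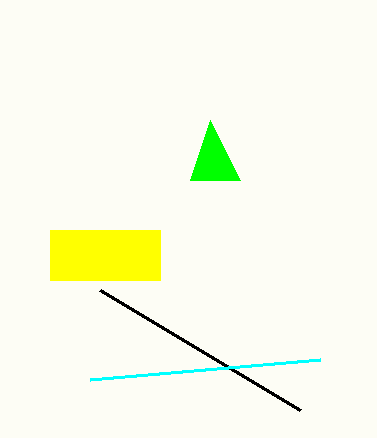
x0_1 = 50
y0_1 = 230
x1_1 = 160
y1_1 = 280
y0_2 = 410
x1_3 = 90
y1_3 = 380
x1_4 = 210
y1_4 = 120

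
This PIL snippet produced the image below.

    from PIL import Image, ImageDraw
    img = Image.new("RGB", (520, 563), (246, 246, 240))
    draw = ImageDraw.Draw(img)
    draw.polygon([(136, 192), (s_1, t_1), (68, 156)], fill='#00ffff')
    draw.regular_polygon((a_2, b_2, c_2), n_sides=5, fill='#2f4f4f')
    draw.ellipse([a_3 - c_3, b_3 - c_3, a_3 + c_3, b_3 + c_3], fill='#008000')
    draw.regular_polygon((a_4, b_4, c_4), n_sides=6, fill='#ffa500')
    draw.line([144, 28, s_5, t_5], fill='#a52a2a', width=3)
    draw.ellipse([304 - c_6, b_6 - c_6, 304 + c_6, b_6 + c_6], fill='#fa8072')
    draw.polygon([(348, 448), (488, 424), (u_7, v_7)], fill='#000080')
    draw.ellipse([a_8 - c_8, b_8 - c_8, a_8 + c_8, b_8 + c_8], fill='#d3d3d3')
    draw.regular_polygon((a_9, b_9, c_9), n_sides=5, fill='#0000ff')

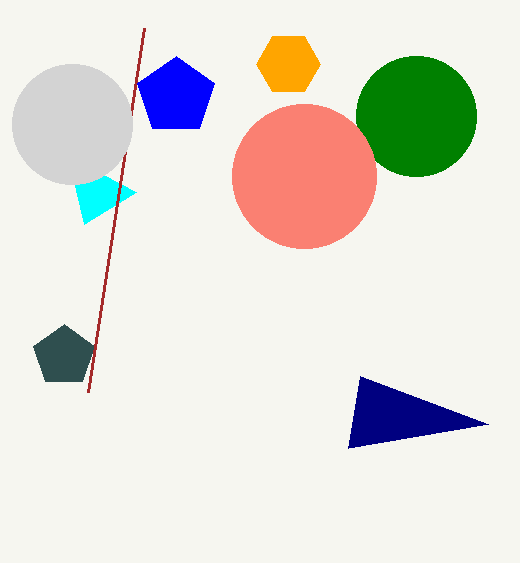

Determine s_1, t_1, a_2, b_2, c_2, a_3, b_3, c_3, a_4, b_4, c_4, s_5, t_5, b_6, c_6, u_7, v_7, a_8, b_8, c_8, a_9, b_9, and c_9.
s_1 = 84
t_1 = 224
a_2 = 64
b_2 = 356
c_2 = 32
a_3 = 416
b_3 = 116
c_3 = 60
a_4 = 288
b_4 = 64
c_4 = 32
s_5 = 88
t_5 = 392
b_6 = 176
c_6 = 72
u_7 = 360
v_7 = 376
a_8 = 72
b_8 = 124
c_8 = 60
a_9 = 176
b_9 = 96
c_9 = 40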